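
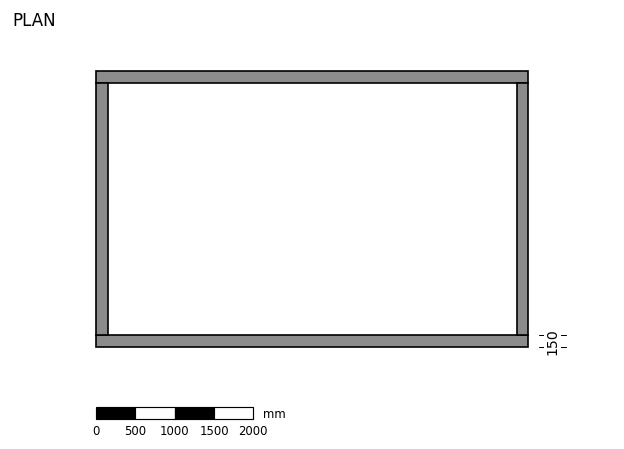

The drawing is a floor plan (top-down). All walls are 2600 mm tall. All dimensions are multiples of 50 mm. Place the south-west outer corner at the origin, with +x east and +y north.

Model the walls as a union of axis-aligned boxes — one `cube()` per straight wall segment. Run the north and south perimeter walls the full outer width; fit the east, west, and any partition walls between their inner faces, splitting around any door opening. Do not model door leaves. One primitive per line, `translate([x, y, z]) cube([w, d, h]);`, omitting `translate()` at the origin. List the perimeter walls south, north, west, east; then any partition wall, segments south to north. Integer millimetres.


cube([5500, 150, 2600]);
translate([0, 3350, 0]) cube([5500, 150, 2600]);
translate([0, 150, 0]) cube([150, 3200, 2600]);
translate([5350, 150, 0]) cube([150, 3200, 2600]);


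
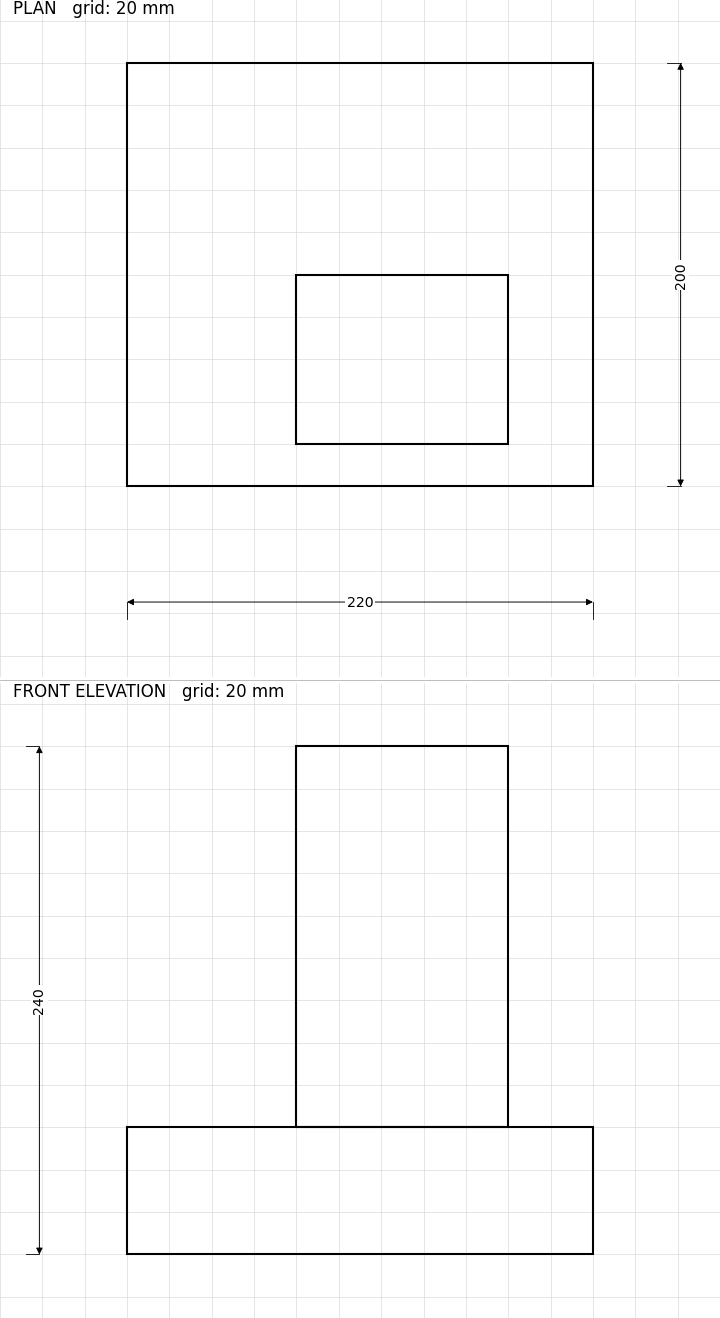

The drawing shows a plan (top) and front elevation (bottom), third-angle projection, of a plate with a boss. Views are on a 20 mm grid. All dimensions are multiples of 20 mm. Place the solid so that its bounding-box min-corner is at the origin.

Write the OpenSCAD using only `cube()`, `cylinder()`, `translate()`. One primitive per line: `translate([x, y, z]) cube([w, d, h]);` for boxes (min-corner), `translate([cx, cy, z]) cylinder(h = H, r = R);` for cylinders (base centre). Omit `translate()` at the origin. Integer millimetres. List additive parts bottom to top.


cube([220, 200, 60]);
translate([80, 20, 60]) cube([100, 80, 180]);


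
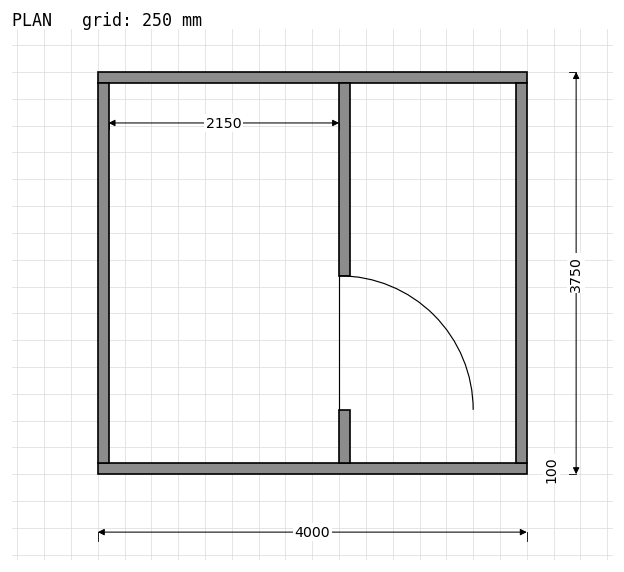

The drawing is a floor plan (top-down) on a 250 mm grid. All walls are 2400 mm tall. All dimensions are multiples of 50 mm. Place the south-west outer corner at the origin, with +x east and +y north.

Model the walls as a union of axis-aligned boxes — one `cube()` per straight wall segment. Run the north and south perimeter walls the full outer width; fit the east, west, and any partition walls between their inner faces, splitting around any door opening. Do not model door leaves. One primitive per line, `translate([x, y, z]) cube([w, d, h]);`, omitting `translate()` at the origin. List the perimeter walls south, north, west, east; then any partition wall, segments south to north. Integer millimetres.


cube([4000, 100, 2400]);
translate([0, 3650, 0]) cube([4000, 100, 2400]);
translate([0, 100, 0]) cube([100, 3550, 2400]);
translate([3900, 100, 0]) cube([100, 3550, 2400]);
translate([2250, 100, 0]) cube([100, 500, 2400]);
translate([2250, 1850, 0]) cube([100, 1800, 2400]);


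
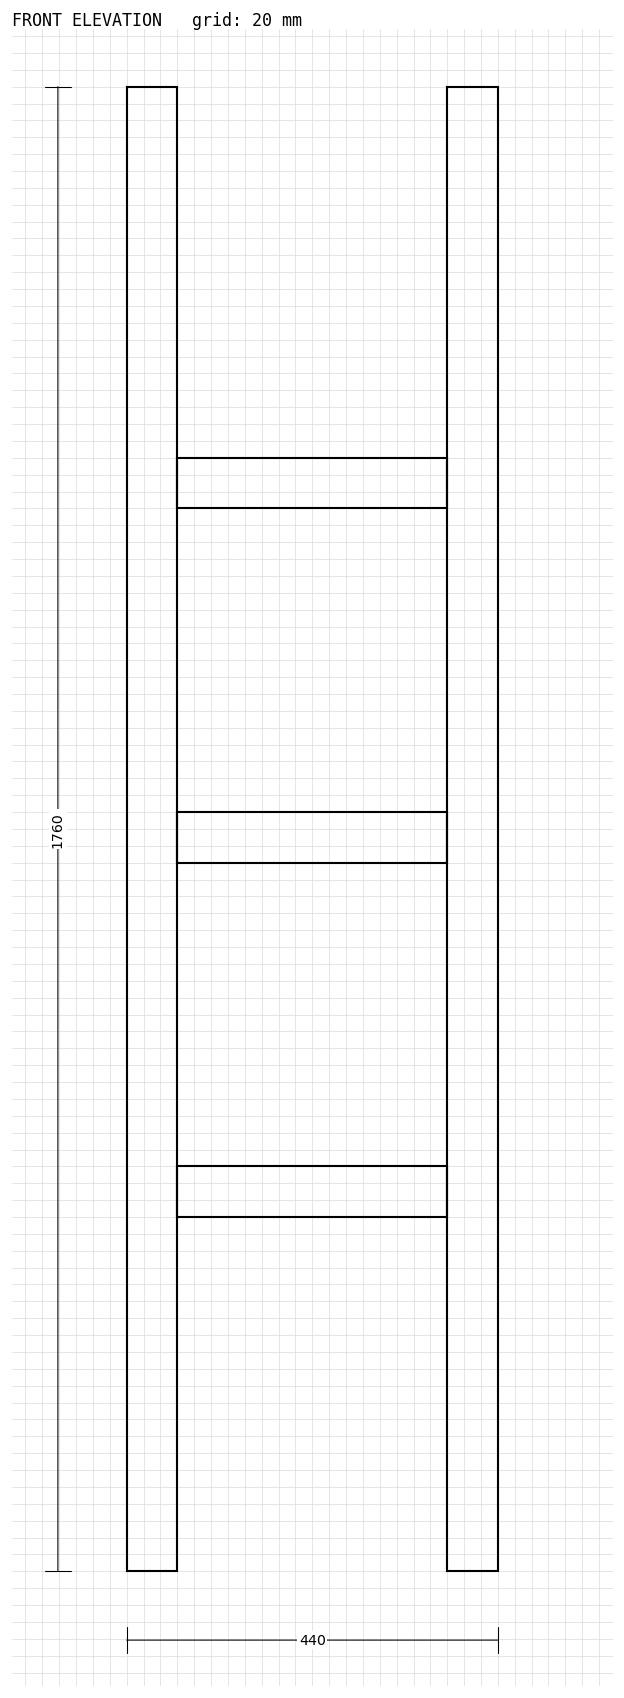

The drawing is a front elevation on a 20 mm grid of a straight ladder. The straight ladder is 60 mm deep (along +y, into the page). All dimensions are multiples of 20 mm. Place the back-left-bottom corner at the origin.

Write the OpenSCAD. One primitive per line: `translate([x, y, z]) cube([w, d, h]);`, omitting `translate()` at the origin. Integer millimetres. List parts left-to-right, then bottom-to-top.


cube([60, 60, 1760]);
translate([60, 0, 420]) cube([320, 60, 60]);
translate([60, 0, 840]) cube([320, 60, 60]);
translate([60, 0, 1260]) cube([320, 60, 60]);
translate([380, 0, 0]) cube([60, 60, 1760]);


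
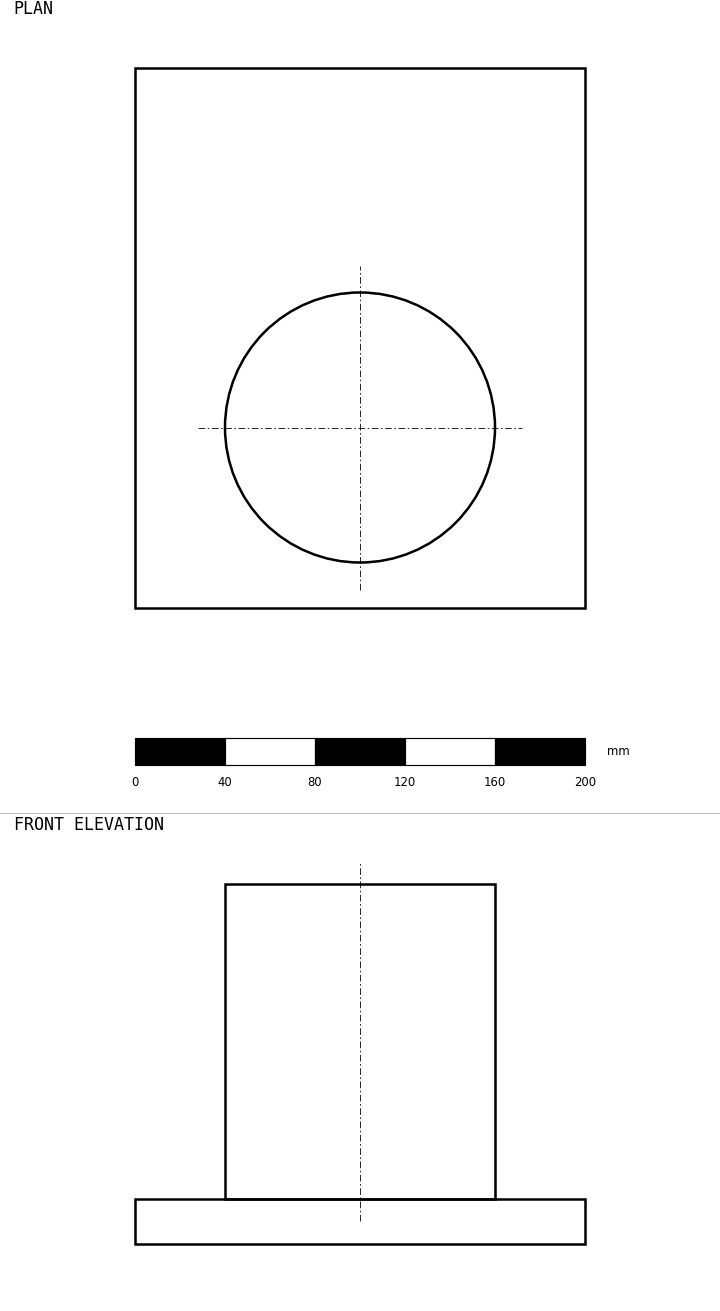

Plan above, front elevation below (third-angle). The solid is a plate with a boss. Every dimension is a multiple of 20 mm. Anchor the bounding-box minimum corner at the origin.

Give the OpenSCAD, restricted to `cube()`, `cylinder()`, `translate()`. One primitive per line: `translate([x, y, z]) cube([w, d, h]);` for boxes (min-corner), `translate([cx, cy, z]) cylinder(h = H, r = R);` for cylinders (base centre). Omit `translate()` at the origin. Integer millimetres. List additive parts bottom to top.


cube([200, 240, 20]);
translate([100, 80, 20]) cylinder(h = 140, r = 60);


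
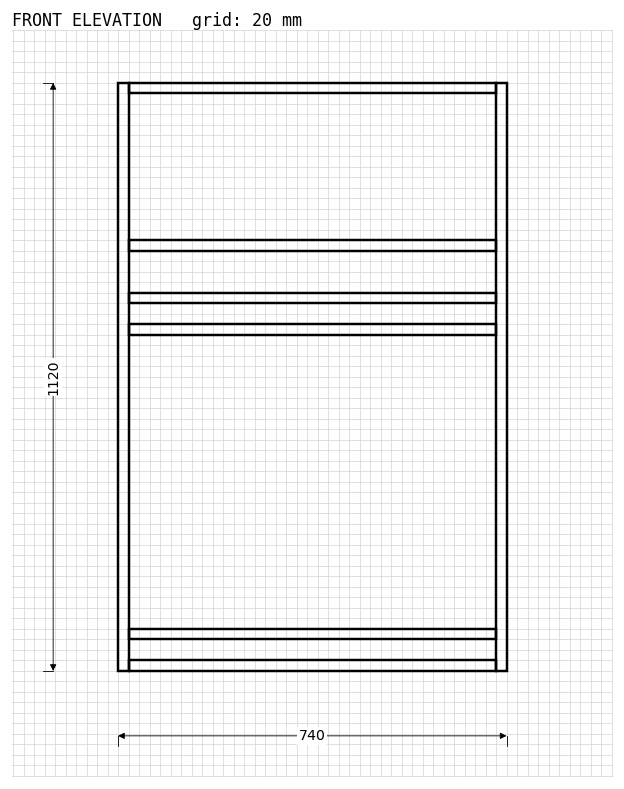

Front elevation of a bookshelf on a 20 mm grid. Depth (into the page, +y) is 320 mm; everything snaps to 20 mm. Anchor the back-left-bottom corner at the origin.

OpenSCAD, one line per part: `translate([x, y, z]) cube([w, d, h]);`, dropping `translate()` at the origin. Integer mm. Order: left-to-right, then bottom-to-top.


cube([20, 320, 1120]);
translate([20, 0, 0]) cube([700, 320, 20]);
translate([20, 0, 60]) cube([700, 320, 20]);
translate([20, 0, 640]) cube([700, 320, 20]);
translate([20, 0, 700]) cube([700, 320, 20]);
translate([20, 0, 800]) cube([700, 320, 20]);
translate([20, 0, 1100]) cube([700, 320, 20]);
translate([720, 0, 0]) cube([20, 320, 1120]);


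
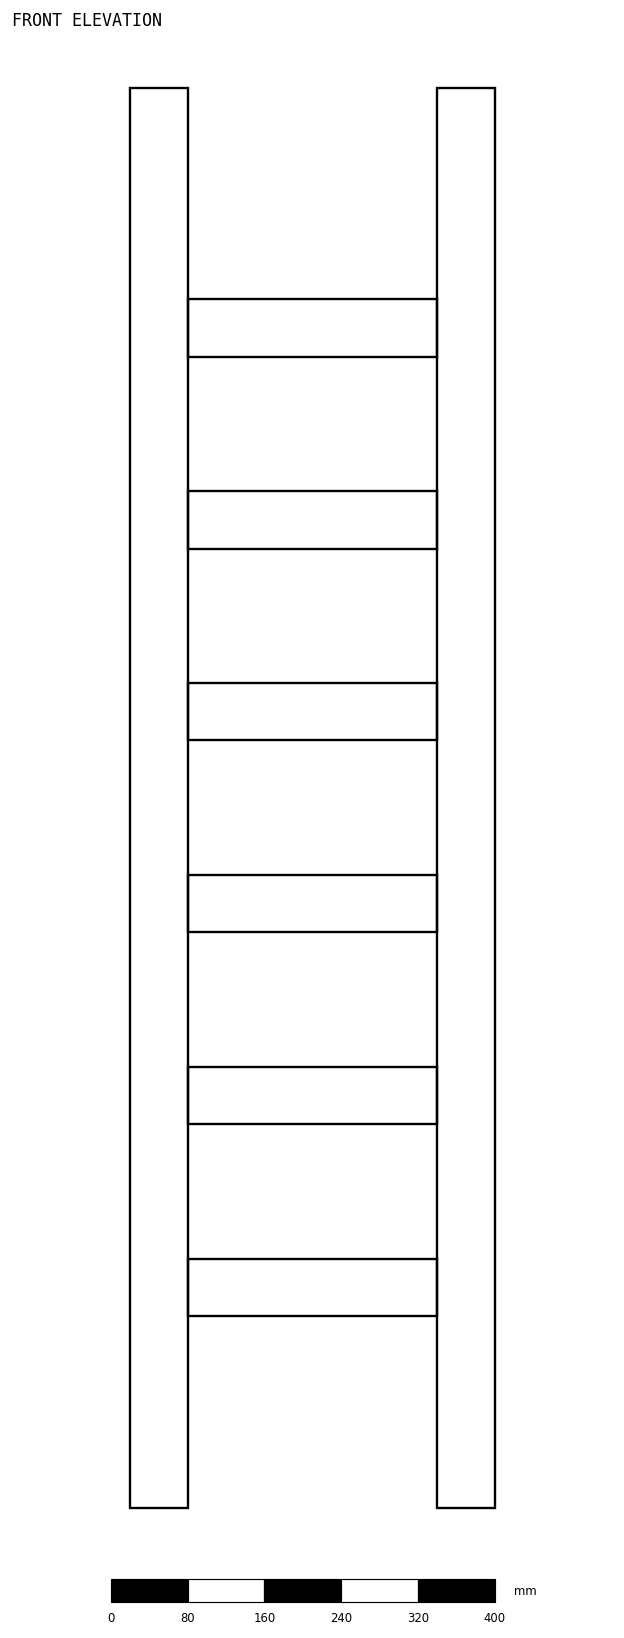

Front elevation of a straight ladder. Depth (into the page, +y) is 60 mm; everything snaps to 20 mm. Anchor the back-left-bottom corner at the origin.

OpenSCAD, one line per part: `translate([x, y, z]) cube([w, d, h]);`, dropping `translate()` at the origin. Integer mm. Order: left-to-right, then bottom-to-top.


cube([60, 60, 1480]);
translate([60, 0, 200]) cube([260, 60, 60]);
translate([60, 0, 400]) cube([260, 60, 60]);
translate([60, 0, 600]) cube([260, 60, 60]);
translate([60, 0, 800]) cube([260, 60, 60]);
translate([60, 0, 1000]) cube([260, 60, 60]);
translate([60, 0, 1200]) cube([260, 60, 60]);
translate([320, 0, 0]) cube([60, 60, 1480]);


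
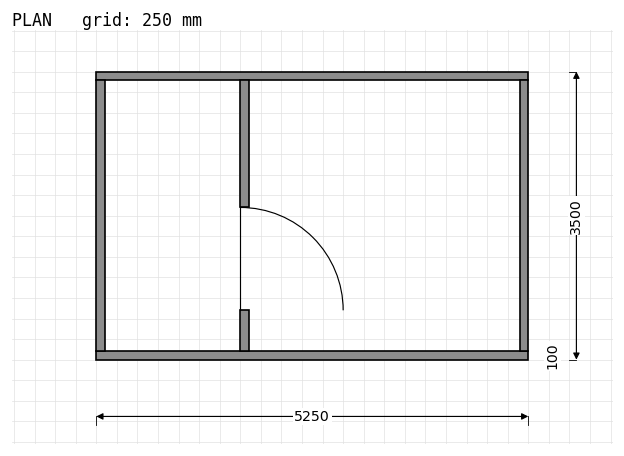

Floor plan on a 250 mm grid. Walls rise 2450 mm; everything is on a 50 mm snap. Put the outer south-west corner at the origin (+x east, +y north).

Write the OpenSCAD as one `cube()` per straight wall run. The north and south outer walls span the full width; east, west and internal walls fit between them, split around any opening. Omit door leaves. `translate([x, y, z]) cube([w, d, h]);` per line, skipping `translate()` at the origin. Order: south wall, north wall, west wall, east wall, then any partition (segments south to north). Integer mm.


cube([5250, 100, 2450]);
translate([0, 3400, 0]) cube([5250, 100, 2450]);
translate([0, 100, 0]) cube([100, 3300, 2450]);
translate([5150, 100, 0]) cube([100, 3300, 2450]);
translate([1750, 100, 0]) cube([100, 500, 2450]);
translate([1750, 1850, 0]) cube([100, 1550, 2450]);


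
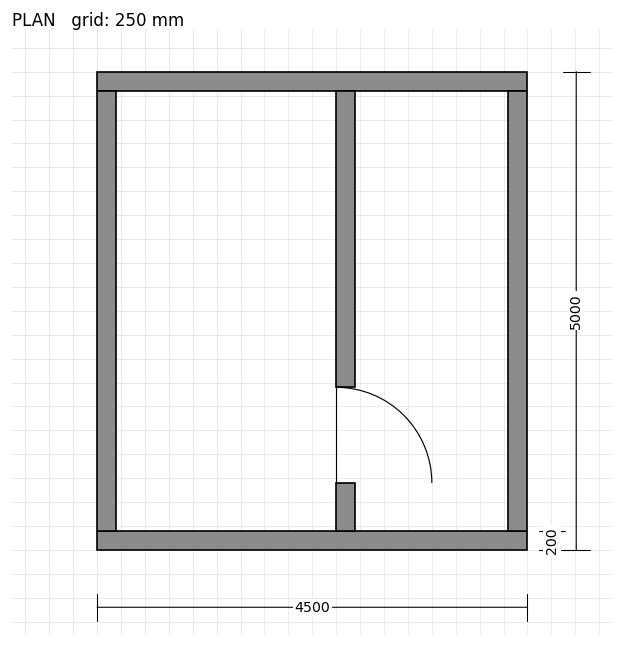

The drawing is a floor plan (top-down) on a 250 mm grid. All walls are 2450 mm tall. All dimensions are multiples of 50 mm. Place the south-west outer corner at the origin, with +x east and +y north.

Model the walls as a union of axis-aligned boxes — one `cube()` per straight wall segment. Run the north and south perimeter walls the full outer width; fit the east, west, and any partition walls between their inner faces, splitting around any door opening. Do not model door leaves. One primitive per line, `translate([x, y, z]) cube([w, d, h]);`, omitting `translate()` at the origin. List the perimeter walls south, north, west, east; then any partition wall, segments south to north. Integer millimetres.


cube([4500, 200, 2450]);
translate([0, 4800, 0]) cube([4500, 200, 2450]);
translate([0, 200, 0]) cube([200, 4600, 2450]);
translate([4300, 200, 0]) cube([200, 4600, 2450]);
translate([2500, 200, 0]) cube([200, 500, 2450]);
translate([2500, 1700, 0]) cube([200, 3100, 2450]);


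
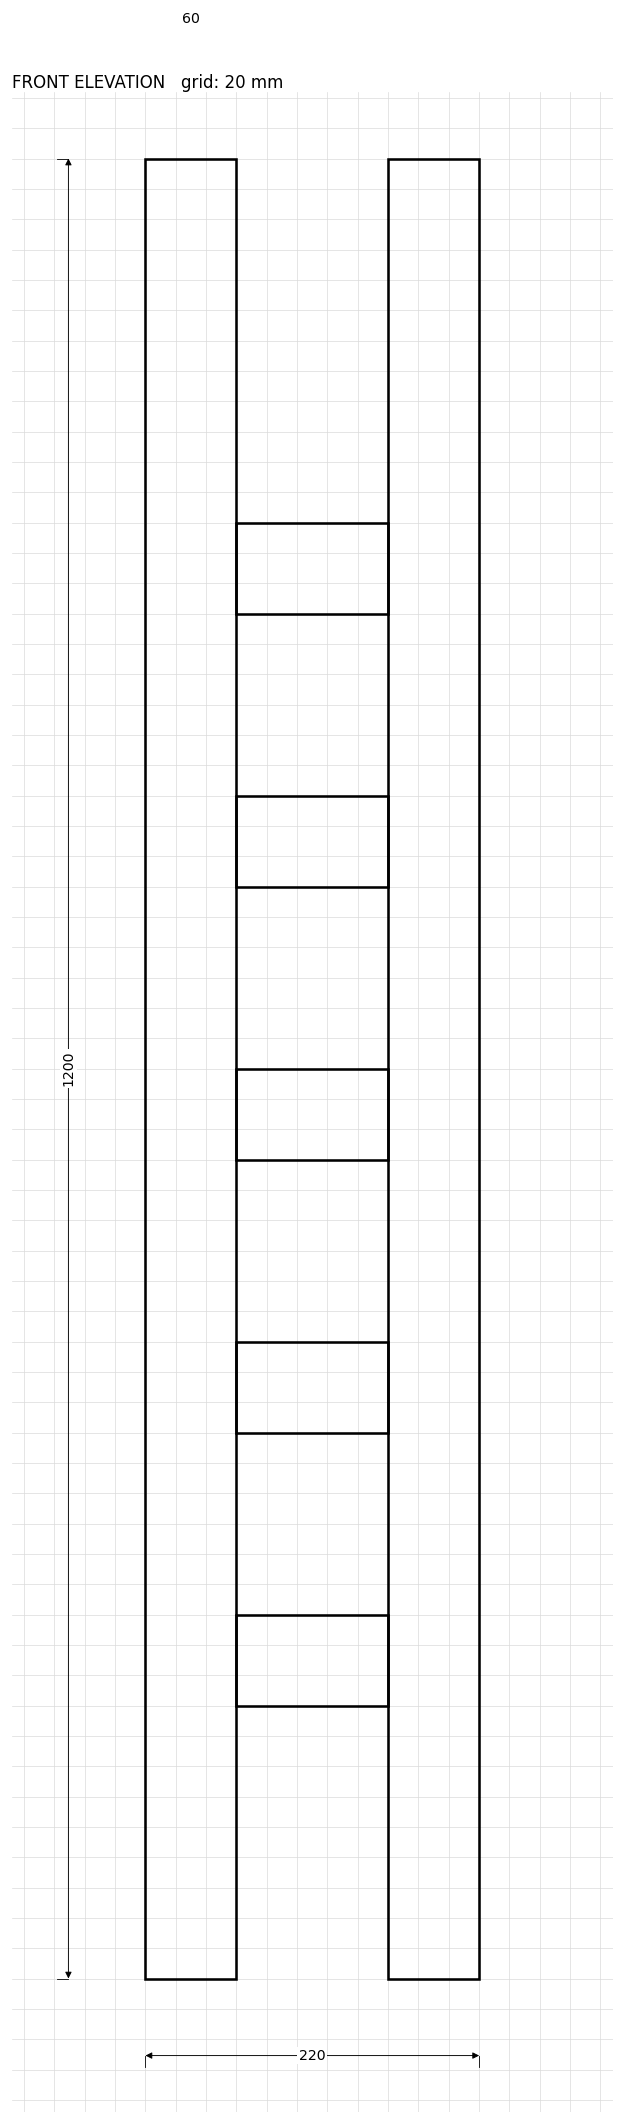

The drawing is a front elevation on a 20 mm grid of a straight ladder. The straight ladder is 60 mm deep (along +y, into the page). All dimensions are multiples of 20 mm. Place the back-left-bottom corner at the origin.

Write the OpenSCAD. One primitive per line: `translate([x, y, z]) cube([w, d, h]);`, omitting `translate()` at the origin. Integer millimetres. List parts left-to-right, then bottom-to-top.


cube([60, 60, 1200]);
translate([60, 0, 180]) cube([100, 60, 60]);
translate([60, 0, 360]) cube([100, 60, 60]);
translate([60, 0, 540]) cube([100, 60, 60]);
translate([60, 0, 720]) cube([100, 60, 60]);
translate([60, 0, 900]) cube([100, 60, 60]);
translate([160, 0, 0]) cube([60, 60, 1200]);


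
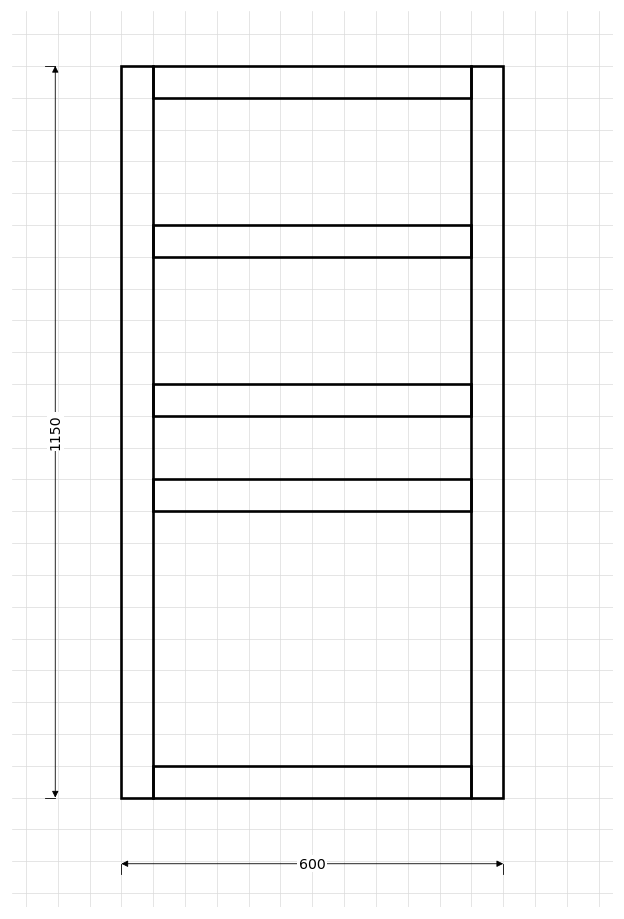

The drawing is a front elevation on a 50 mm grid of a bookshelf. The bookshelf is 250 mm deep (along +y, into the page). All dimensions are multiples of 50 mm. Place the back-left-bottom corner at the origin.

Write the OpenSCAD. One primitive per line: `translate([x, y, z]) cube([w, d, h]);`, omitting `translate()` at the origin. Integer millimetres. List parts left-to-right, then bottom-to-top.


cube([50, 250, 1150]);
translate([50, 0, 0]) cube([500, 250, 50]);
translate([50, 0, 450]) cube([500, 250, 50]);
translate([50, 0, 600]) cube([500, 250, 50]);
translate([50, 0, 850]) cube([500, 250, 50]);
translate([50, 0, 1100]) cube([500, 250, 50]);
translate([550, 0, 0]) cube([50, 250, 1150]);


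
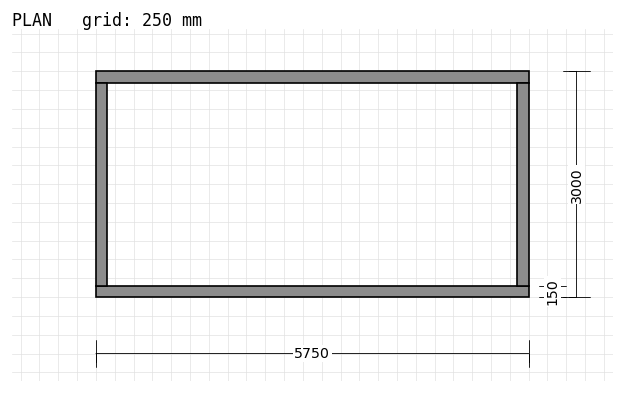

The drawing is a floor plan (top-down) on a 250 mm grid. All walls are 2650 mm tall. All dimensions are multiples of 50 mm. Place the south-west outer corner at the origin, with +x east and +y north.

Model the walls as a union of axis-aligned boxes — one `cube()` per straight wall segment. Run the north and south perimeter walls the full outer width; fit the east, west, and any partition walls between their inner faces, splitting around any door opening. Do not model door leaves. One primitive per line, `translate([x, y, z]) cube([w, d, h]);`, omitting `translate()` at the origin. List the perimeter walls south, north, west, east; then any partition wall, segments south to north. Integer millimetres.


cube([5750, 150, 2650]);
translate([0, 2850, 0]) cube([5750, 150, 2650]);
translate([0, 150, 0]) cube([150, 2700, 2650]);
translate([5600, 150, 0]) cube([150, 2700, 2650]);


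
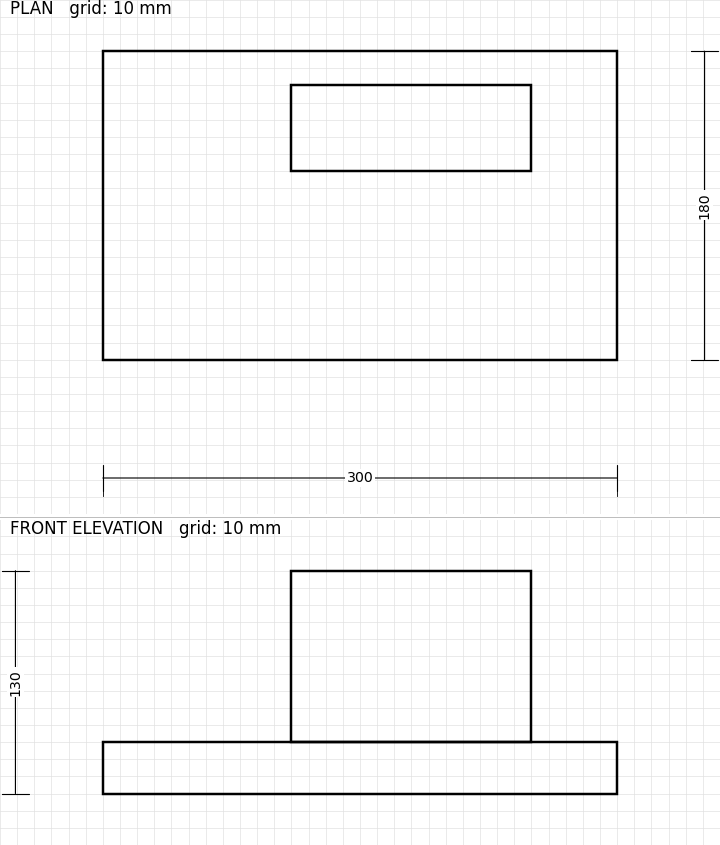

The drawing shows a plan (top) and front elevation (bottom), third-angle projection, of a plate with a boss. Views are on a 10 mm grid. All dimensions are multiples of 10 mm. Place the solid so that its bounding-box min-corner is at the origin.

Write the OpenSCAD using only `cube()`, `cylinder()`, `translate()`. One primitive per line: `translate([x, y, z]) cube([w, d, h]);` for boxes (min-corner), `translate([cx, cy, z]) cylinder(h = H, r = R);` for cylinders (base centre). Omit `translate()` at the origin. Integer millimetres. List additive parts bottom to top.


cube([300, 180, 30]);
translate([110, 110, 30]) cube([140, 50, 100]);


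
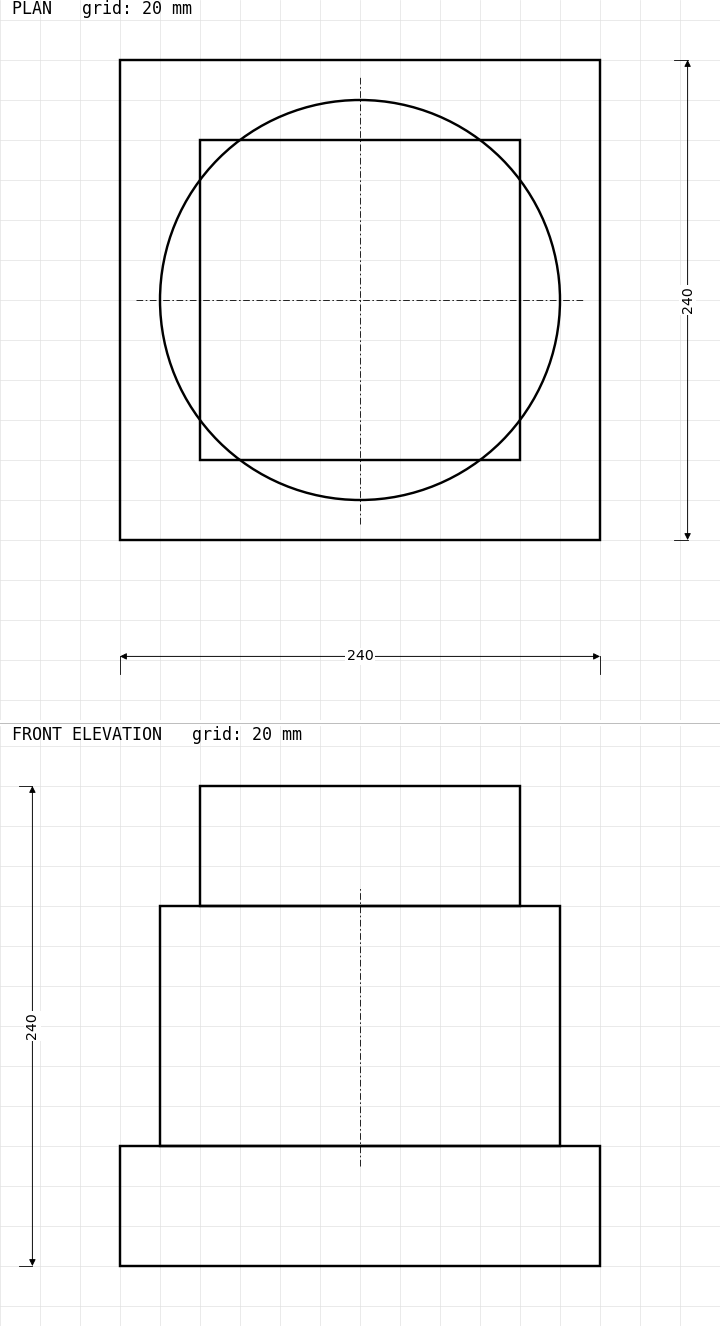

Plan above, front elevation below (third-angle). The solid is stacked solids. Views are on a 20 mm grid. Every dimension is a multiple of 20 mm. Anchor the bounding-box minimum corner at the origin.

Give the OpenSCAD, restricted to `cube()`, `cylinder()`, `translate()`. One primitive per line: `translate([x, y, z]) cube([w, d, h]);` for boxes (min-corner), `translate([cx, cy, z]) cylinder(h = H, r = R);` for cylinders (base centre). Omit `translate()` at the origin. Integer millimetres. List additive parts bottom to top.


cube([240, 240, 60]);
translate([120, 120, 60]) cylinder(h = 120, r = 100);
translate([40, 40, 180]) cube([160, 160, 60]);


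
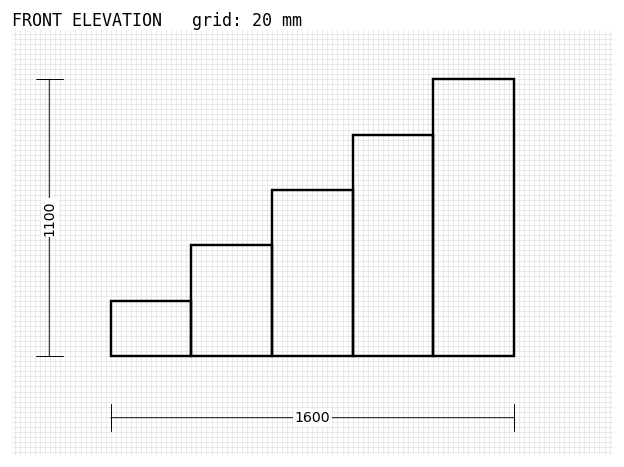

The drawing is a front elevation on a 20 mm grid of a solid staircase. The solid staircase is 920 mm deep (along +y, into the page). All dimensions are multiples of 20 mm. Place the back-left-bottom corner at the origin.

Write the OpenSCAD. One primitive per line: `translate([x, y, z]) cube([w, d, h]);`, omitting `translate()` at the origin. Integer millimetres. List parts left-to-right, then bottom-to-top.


cube([320, 920, 220]);
translate([320, 0, 0]) cube([320, 920, 440]);
translate([640, 0, 0]) cube([320, 920, 660]);
translate([960, 0, 0]) cube([320, 920, 880]);
translate([1280, 0, 0]) cube([320, 920, 1100]);


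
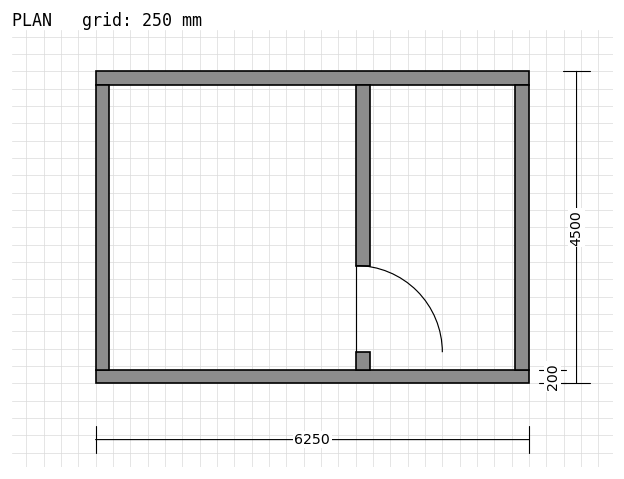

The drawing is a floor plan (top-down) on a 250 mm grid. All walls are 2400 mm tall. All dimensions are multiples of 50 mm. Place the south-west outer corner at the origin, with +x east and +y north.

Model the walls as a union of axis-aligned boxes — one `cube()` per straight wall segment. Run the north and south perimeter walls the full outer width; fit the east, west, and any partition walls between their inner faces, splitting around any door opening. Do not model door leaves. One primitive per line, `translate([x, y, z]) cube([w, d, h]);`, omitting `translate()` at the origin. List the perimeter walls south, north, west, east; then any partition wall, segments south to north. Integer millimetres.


cube([6250, 200, 2400]);
translate([0, 4300, 0]) cube([6250, 200, 2400]);
translate([0, 200, 0]) cube([200, 4100, 2400]);
translate([6050, 200, 0]) cube([200, 4100, 2400]);
translate([3750, 200, 0]) cube([200, 250, 2400]);
translate([3750, 1700, 0]) cube([200, 2600, 2400]);


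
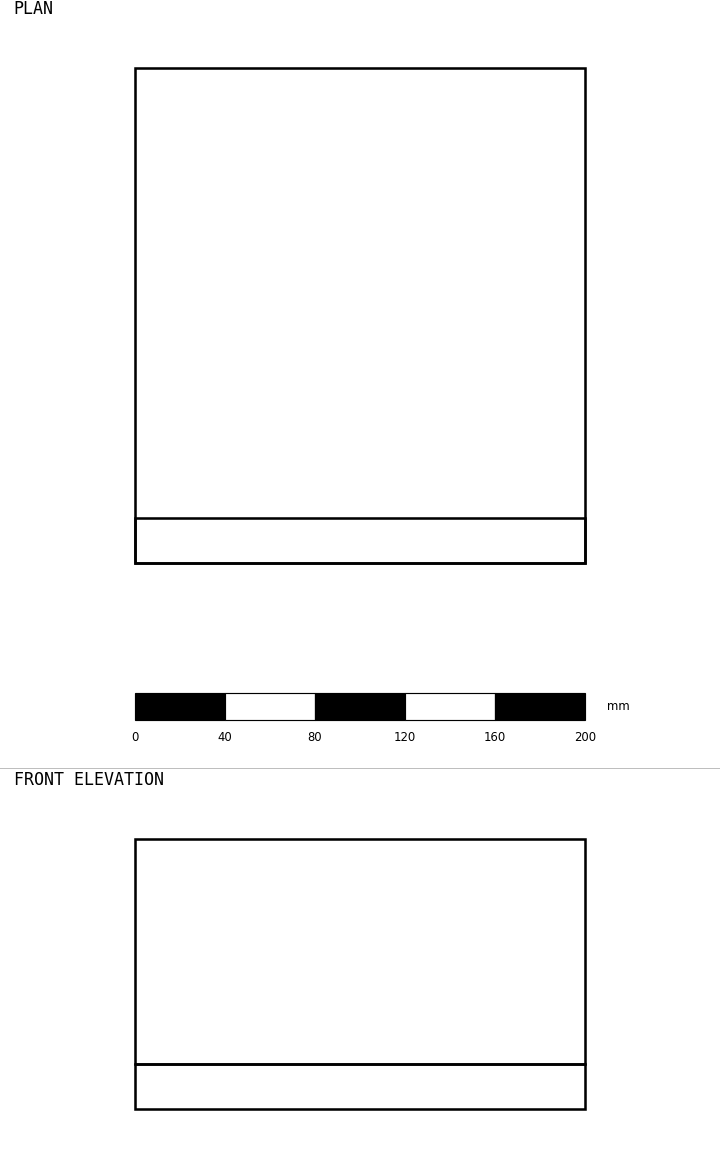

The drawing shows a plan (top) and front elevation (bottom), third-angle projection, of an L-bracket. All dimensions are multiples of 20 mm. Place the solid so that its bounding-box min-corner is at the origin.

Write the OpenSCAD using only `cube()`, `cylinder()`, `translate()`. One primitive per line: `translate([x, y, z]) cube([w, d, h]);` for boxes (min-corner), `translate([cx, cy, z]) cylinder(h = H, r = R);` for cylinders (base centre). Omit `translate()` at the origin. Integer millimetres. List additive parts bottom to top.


cube([200, 220, 20]);
translate([0, 0, 20]) cube([200, 20, 100]);


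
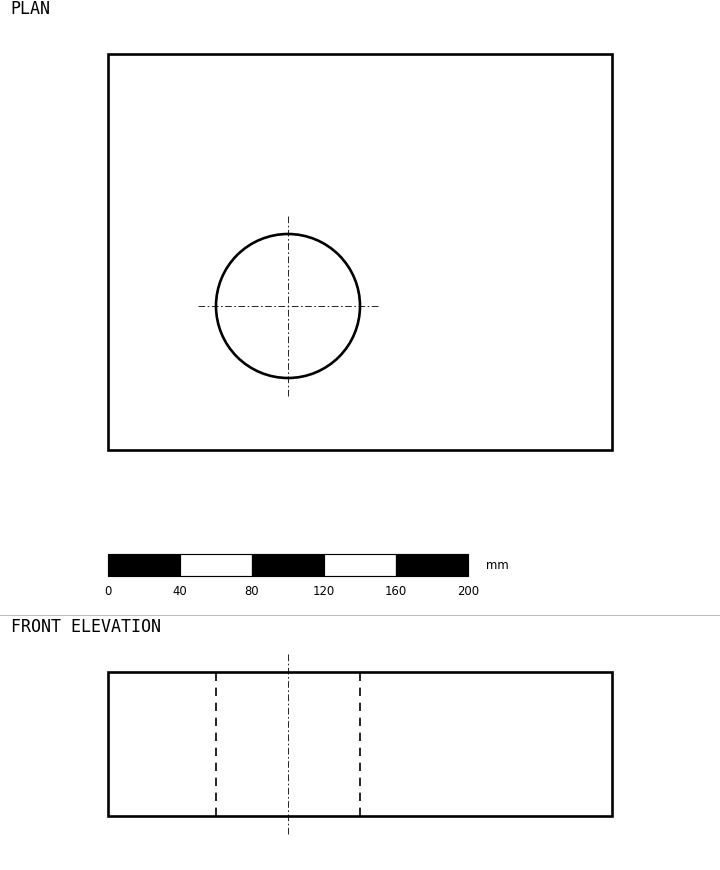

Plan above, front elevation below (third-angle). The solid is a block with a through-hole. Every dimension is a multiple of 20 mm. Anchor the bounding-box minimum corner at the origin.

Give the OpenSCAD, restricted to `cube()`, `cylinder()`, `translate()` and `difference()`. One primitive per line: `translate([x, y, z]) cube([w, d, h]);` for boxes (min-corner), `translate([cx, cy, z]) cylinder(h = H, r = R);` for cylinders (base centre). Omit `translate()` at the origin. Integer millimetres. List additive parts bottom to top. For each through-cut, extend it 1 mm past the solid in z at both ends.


difference() {
  cube([280, 220, 80]);
  translate([100, 80, -1]) cylinder(h = 82, r = 40);
}


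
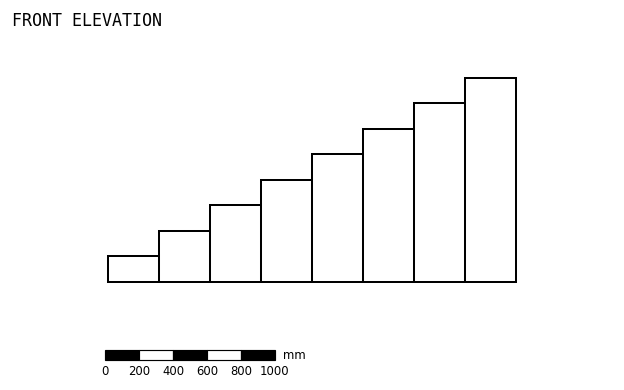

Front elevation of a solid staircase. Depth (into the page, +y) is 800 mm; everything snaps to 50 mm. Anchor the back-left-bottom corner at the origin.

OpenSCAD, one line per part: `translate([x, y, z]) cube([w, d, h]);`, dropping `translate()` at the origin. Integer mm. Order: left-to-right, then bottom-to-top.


cube([300, 800, 150]);
translate([300, 0, 0]) cube([300, 800, 300]);
translate([600, 0, 0]) cube([300, 800, 450]);
translate([900, 0, 0]) cube([300, 800, 600]);
translate([1200, 0, 0]) cube([300, 800, 750]);
translate([1500, 0, 0]) cube([300, 800, 900]);
translate([1800, 0, 0]) cube([300, 800, 1050]);
translate([2100, 0, 0]) cube([300, 800, 1200]);


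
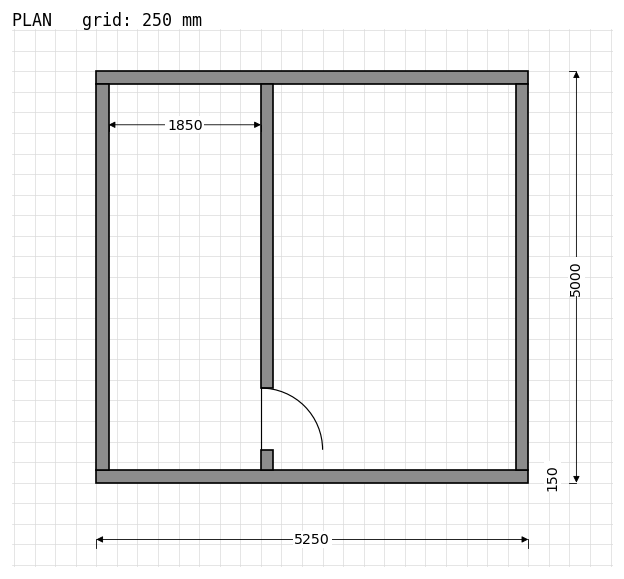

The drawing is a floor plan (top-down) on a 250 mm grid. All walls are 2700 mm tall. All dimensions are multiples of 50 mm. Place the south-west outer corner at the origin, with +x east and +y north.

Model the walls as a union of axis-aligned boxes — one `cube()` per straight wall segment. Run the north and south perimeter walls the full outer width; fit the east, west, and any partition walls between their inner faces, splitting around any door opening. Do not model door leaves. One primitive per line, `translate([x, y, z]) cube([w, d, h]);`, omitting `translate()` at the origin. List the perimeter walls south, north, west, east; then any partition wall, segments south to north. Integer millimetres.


cube([5250, 150, 2700]);
translate([0, 4850, 0]) cube([5250, 150, 2700]);
translate([0, 150, 0]) cube([150, 4700, 2700]);
translate([5100, 150, 0]) cube([150, 4700, 2700]);
translate([2000, 150, 0]) cube([150, 250, 2700]);
translate([2000, 1150, 0]) cube([150, 3700, 2700]);


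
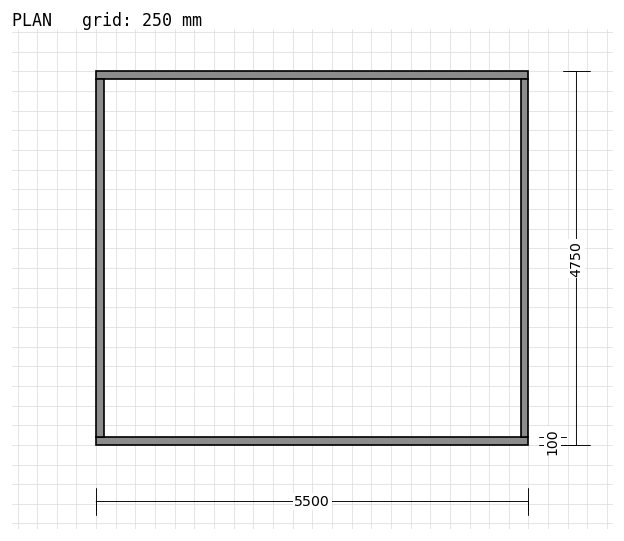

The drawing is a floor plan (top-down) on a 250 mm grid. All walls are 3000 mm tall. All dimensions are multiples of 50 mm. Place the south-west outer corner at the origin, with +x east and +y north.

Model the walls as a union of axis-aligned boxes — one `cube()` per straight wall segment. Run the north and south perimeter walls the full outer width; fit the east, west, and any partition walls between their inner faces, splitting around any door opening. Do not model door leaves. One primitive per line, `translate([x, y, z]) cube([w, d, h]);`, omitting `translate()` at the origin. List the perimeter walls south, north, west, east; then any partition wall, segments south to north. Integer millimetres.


cube([5500, 100, 3000]);
translate([0, 4650, 0]) cube([5500, 100, 3000]);
translate([0, 100, 0]) cube([100, 4550, 3000]);
translate([5400, 100, 0]) cube([100, 4550, 3000]);


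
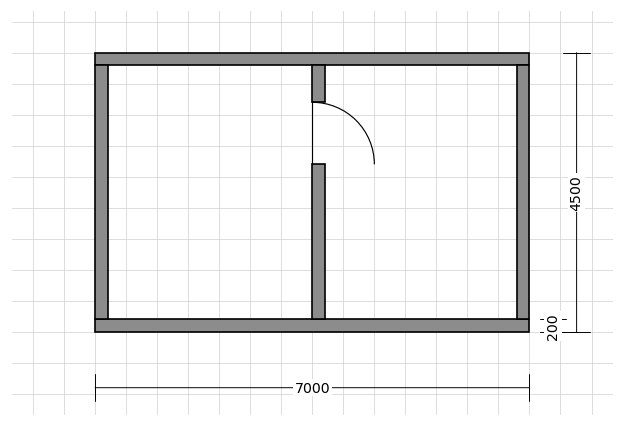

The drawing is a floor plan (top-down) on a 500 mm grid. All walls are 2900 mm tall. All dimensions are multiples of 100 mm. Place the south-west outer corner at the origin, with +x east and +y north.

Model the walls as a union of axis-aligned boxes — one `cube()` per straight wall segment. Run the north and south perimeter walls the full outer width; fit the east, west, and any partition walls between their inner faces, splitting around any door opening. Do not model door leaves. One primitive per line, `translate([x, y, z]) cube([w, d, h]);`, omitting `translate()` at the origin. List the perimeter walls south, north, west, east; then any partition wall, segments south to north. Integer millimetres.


cube([7000, 200, 2900]);
translate([0, 4300, 0]) cube([7000, 200, 2900]);
translate([0, 200, 0]) cube([200, 4100, 2900]);
translate([6800, 200, 0]) cube([200, 4100, 2900]);
translate([3500, 200, 0]) cube([200, 2500, 2900]);
translate([3500, 3700, 0]) cube([200, 600, 2900]);


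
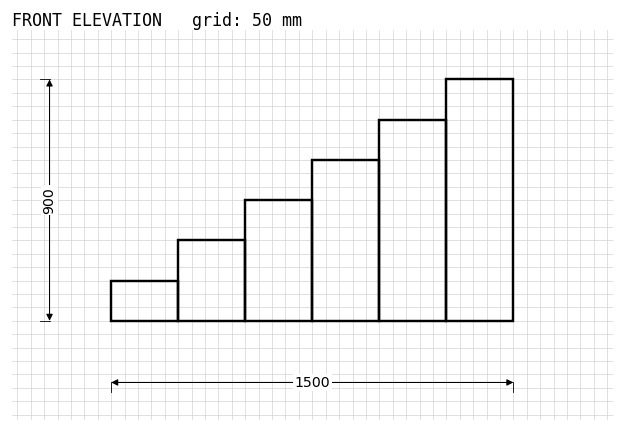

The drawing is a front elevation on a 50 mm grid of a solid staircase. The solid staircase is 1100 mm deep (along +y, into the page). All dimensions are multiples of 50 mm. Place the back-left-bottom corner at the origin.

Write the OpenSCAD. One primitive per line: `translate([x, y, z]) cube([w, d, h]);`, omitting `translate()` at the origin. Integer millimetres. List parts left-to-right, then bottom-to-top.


cube([250, 1100, 150]);
translate([250, 0, 0]) cube([250, 1100, 300]);
translate([500, 0, 0]) cube([250, 1100, 450]);
translate([750, 0, 0]) cube([250, 1100, 600]);
translate([1000, 0, 0]) cube([250, 1100, 750]);
translate([1250, 0, 0]) cube([250, 1100, 900]);


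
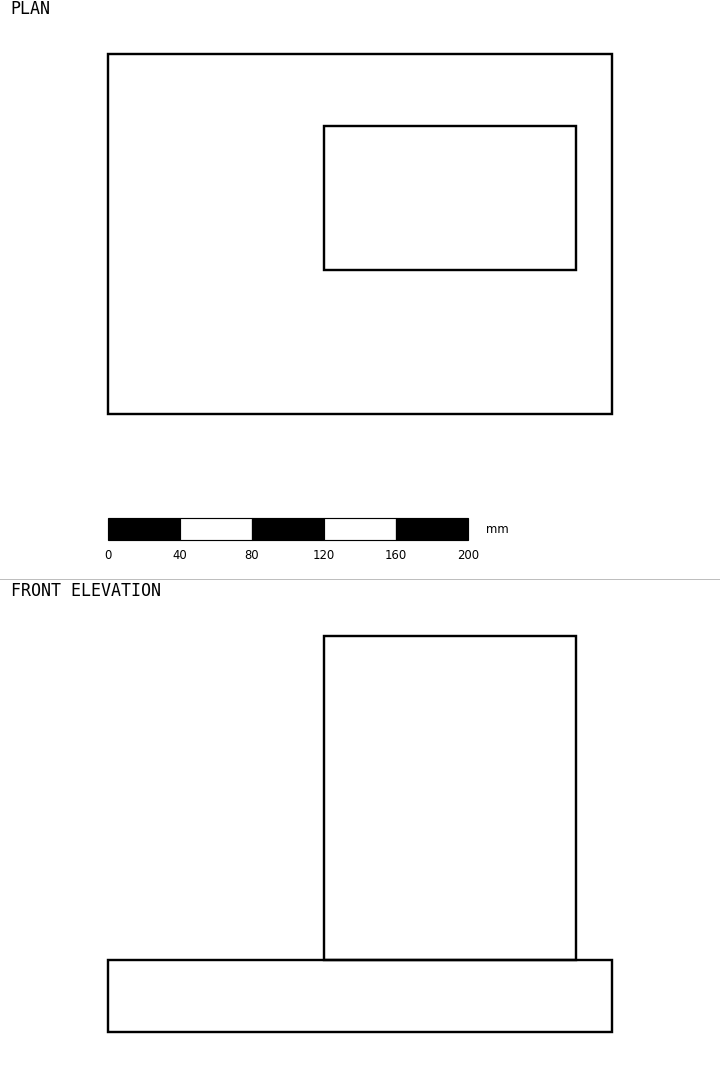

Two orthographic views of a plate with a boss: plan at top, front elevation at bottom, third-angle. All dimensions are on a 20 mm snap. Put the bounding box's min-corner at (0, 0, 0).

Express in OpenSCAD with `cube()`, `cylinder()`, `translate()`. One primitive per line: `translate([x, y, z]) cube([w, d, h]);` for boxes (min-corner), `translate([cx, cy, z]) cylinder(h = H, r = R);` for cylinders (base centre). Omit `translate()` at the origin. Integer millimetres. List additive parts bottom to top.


cube([280, 200, 40]);
translate([120, 80, 40]) cube([140, 80, 180]);


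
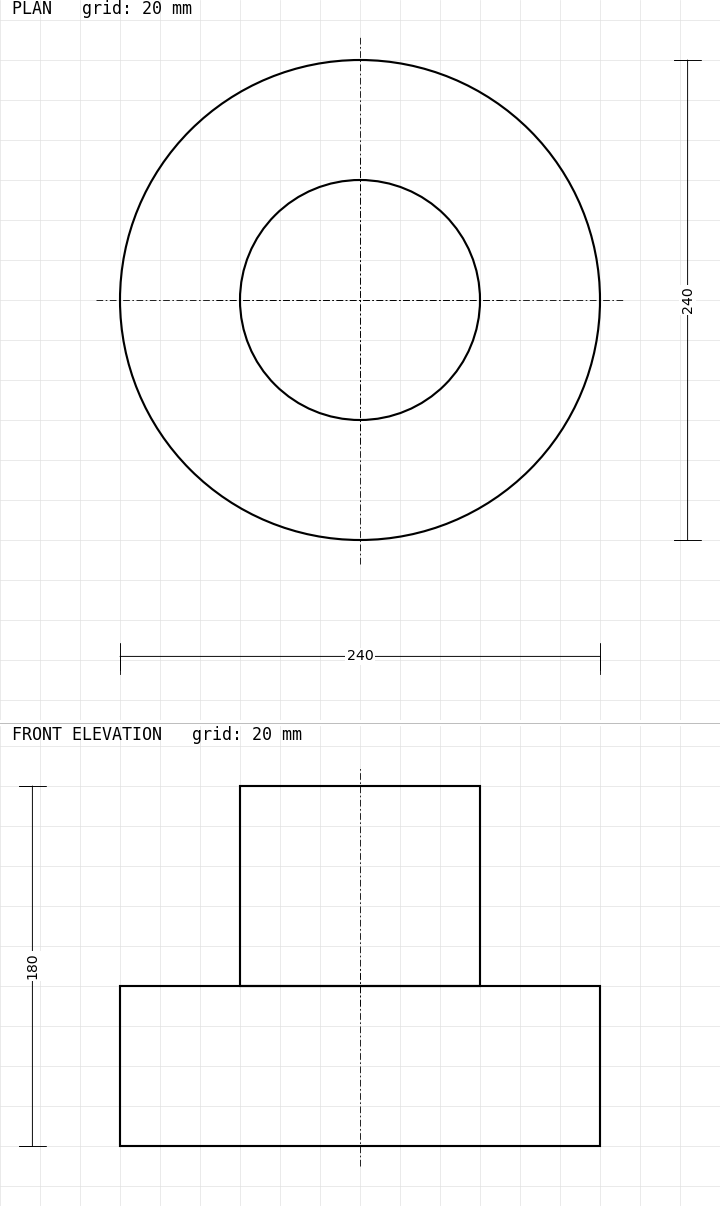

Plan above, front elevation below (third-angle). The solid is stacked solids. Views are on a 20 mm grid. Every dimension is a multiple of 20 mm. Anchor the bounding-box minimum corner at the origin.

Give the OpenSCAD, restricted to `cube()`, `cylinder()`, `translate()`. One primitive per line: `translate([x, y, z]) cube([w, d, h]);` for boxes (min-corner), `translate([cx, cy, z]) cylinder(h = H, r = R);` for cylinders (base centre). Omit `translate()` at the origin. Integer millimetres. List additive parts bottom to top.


translate([120, 120, 0]) cylinder(h = 80, r = 120);
translate([120, 120, 80]) cylinder(h = 100, r = 60);


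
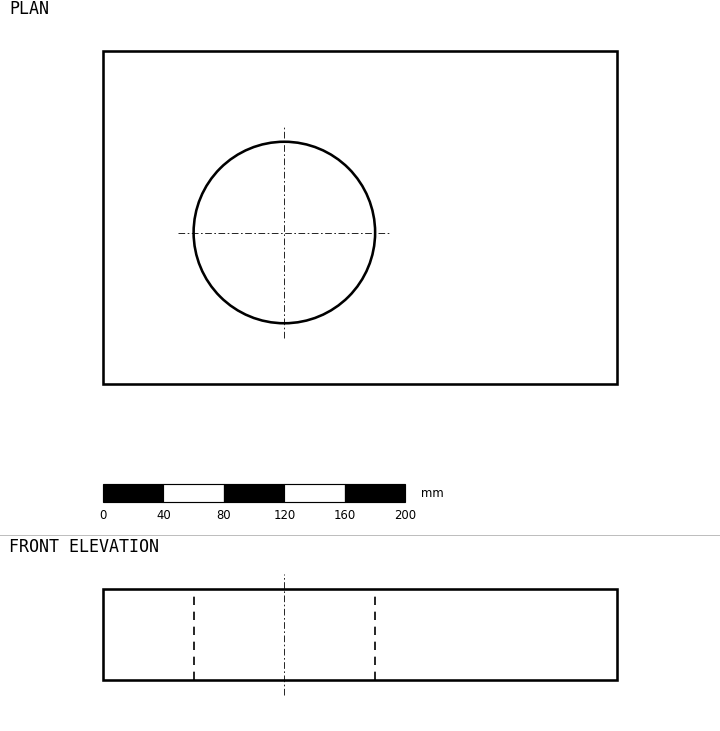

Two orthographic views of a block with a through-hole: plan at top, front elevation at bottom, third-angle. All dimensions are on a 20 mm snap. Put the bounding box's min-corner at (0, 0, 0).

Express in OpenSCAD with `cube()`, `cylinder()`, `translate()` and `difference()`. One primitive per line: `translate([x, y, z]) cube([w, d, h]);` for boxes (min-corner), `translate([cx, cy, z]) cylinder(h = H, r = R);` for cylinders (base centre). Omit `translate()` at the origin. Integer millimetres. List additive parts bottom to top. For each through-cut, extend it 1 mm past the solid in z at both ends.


difference() {
  cube([340, 220, 60]);
  translate([120, 100, -1]) cylinder(h = 62, r = 60);
}


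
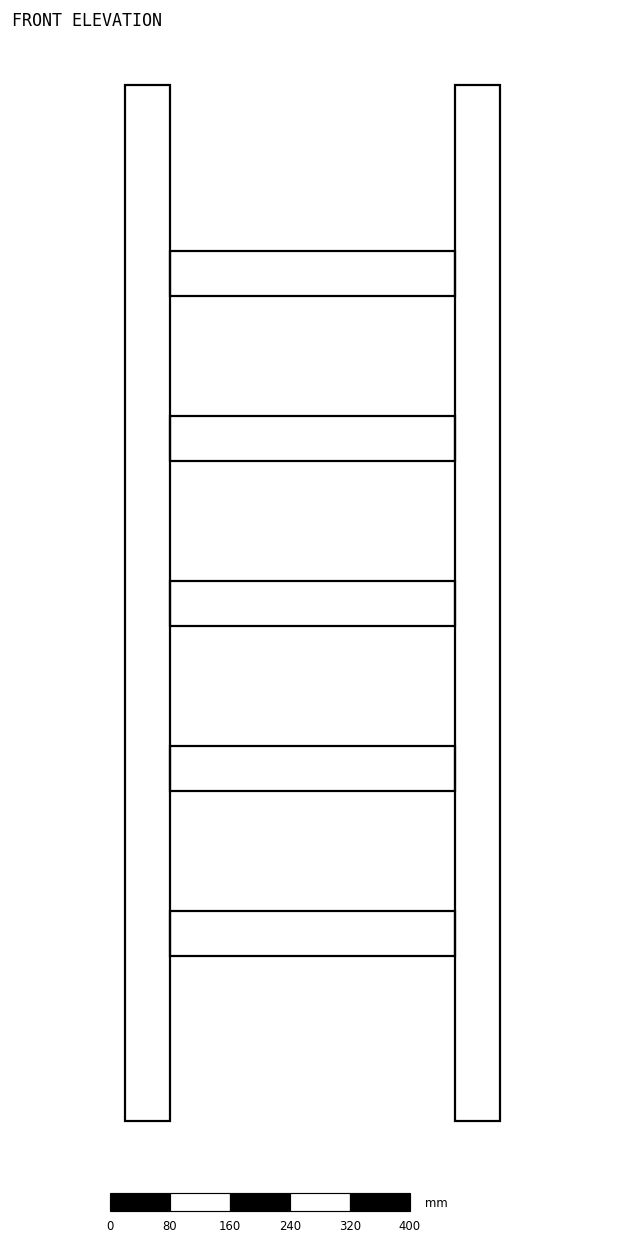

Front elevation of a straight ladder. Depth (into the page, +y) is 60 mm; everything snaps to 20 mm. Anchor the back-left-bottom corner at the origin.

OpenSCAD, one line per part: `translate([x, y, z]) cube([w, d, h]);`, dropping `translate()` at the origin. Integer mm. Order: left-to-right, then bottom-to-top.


cube([60, 60, 1380]);
translate([60, 0, 220]) cube([380, 60, 60]);
translate([60, 0, 440]) cube([380, 60, 60]);
translate([60, 0, 660]) cube([380, 60, 60]);
translate([60, 0, 880]) cube([380, 60, 60]);
translate([60, 0, 1100]) cube([380, 60, 60]);
translate([440, 0, 0]) cube([60, 60, 1380]);


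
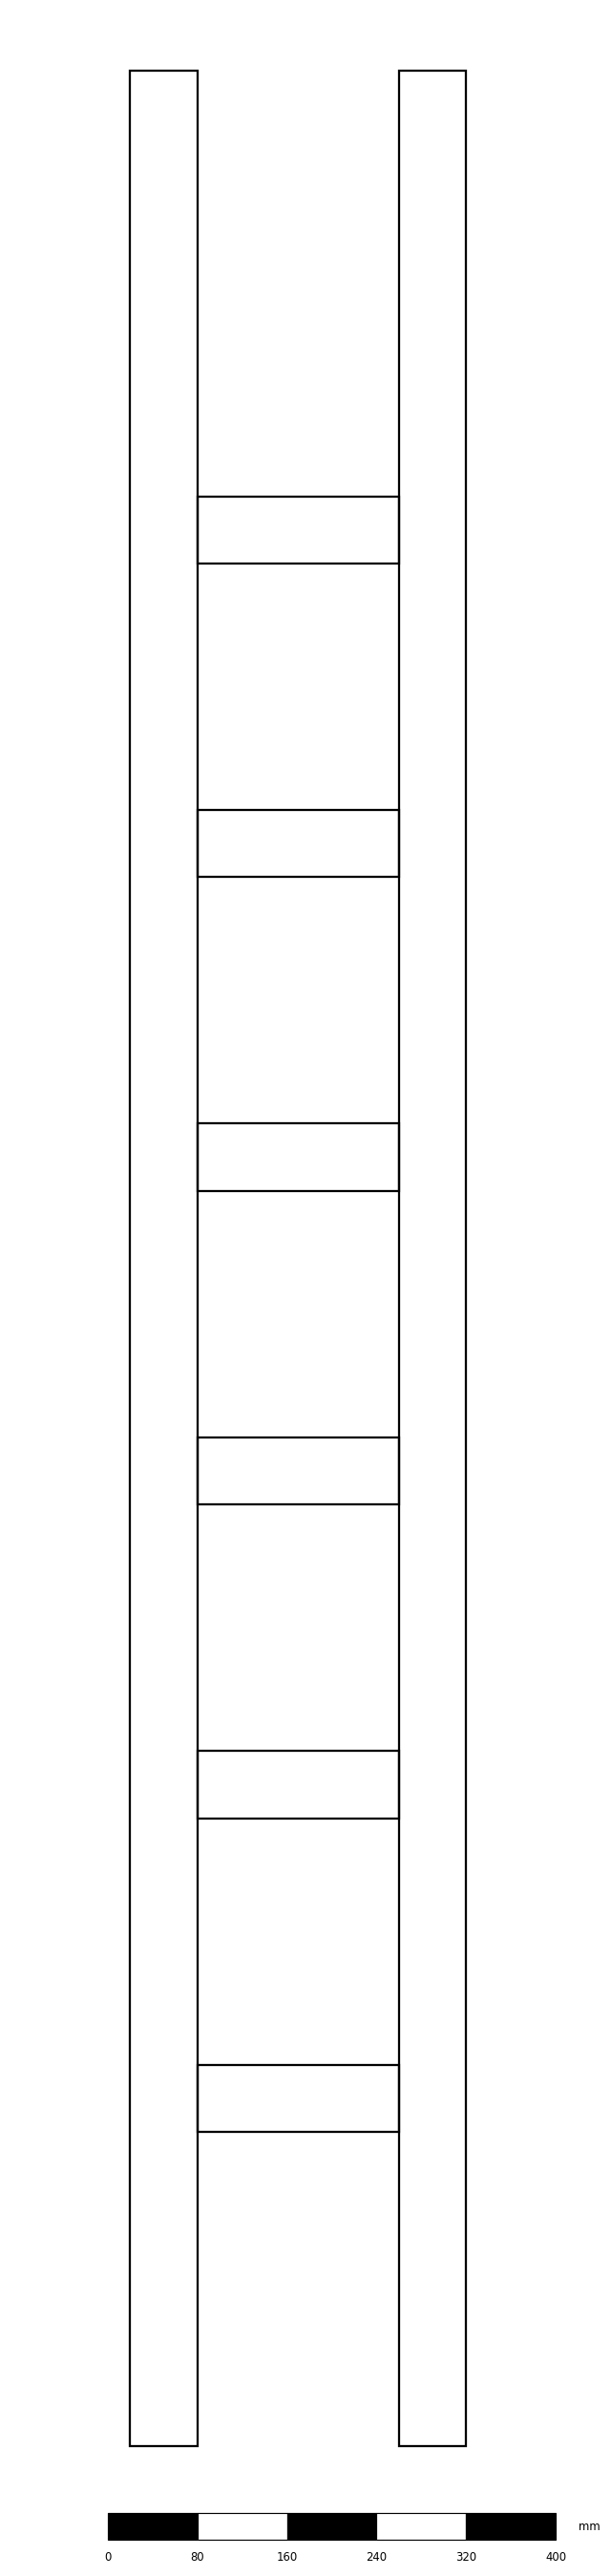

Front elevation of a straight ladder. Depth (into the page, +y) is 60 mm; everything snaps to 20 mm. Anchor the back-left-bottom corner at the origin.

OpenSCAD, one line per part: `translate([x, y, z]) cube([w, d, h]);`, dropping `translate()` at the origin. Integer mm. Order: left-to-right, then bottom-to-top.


cube([60, 60, 2120]);
translate([60, 0, 280]) cube([180, 60, 60]);
translate([60, 0, 560]) cube([180, 60, 60]);
translate([60, 0, 840]) cube([180, 60, 60]);
translate([60, 0, 1120]) cube([180, 60, 60]);
translate([60, 0, 1400]) cube([180, 60, 60]);
translate([60, 0, 1680]) cube([180, 60, 60]);
translate([240, 0, 0]) cube([60, 60, 2120]);


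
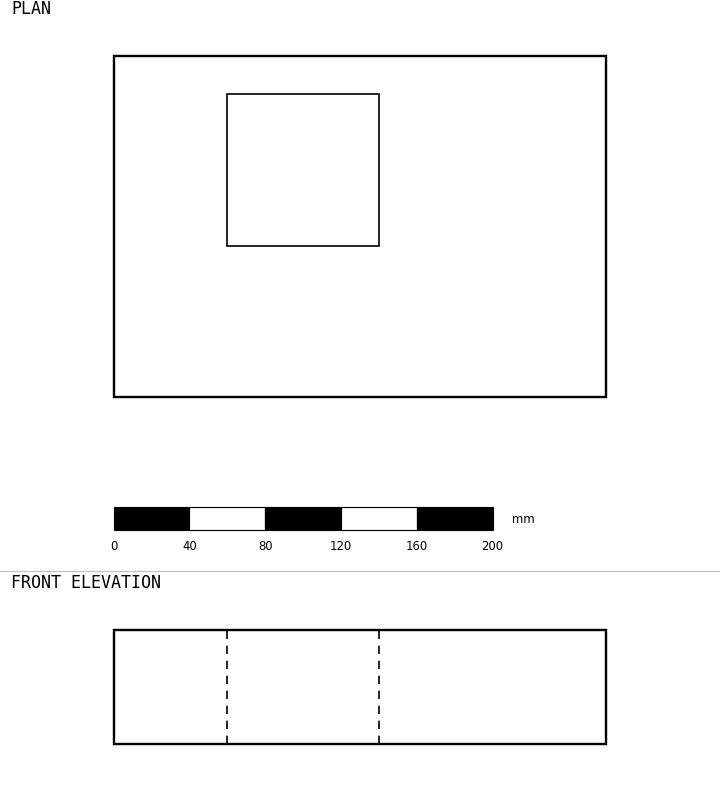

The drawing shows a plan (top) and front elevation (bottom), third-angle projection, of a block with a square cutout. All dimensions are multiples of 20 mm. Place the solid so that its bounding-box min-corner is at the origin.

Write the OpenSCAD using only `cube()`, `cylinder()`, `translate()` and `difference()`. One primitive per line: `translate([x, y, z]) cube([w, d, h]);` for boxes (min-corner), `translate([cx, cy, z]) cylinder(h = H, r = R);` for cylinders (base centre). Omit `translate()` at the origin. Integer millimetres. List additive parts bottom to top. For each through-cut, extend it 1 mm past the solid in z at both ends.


difference() {
  cube([260, 180, 60]);
  translate([60, 80, -1]) cube([80, 80, 62]);
}


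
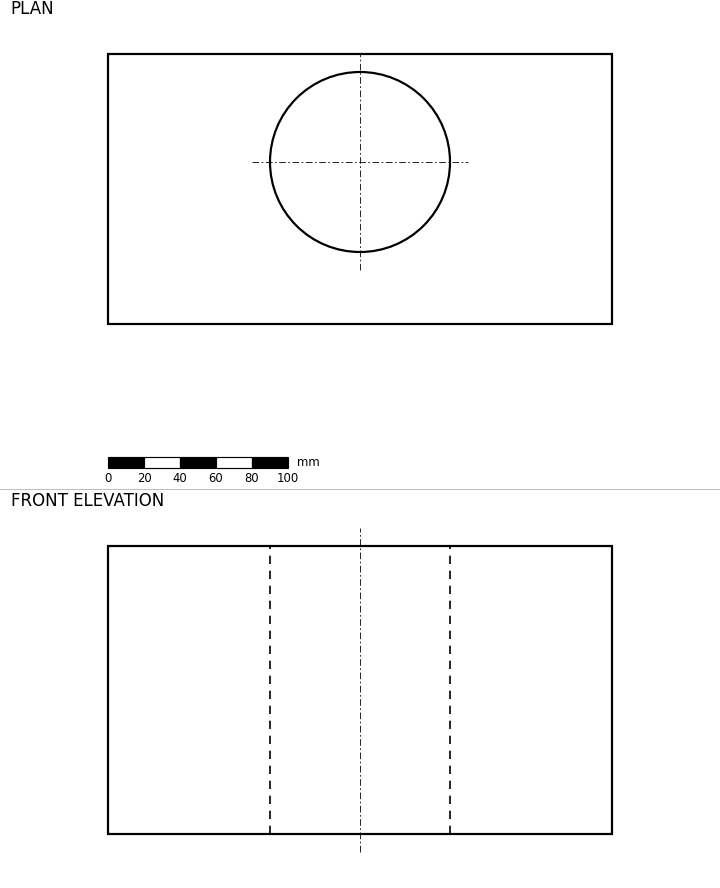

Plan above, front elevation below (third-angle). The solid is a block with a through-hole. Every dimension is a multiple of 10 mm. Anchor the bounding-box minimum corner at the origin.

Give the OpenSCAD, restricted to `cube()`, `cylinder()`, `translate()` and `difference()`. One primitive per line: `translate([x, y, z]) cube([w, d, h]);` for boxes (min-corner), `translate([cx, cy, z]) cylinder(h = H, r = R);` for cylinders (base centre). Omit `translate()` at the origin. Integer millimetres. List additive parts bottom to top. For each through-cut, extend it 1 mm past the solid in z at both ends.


difference() {
  cube([280, 150, 160]);
  translate([140, 90, -1]) cylinder(h = 162, r = 50);
}


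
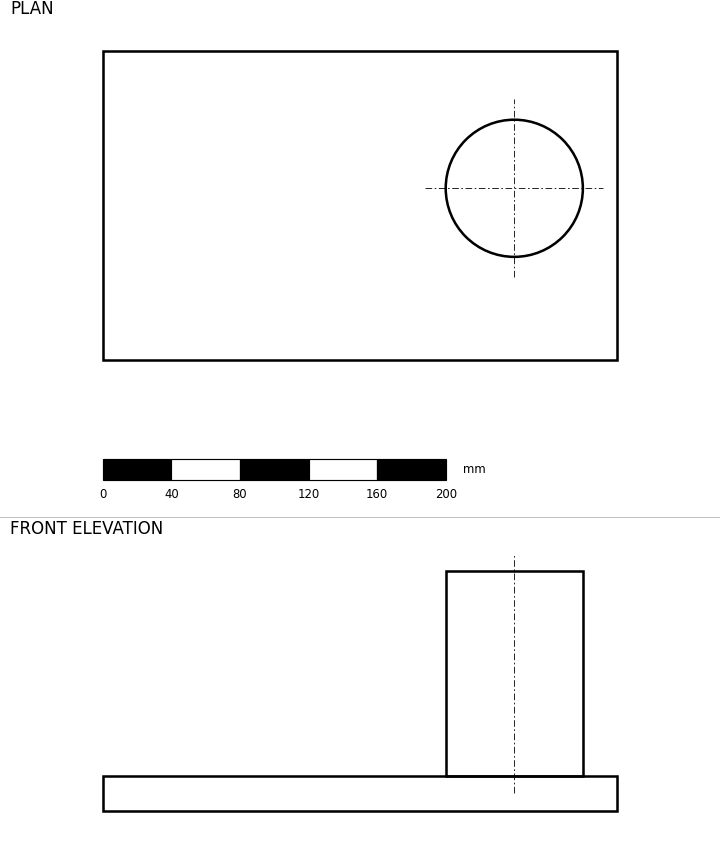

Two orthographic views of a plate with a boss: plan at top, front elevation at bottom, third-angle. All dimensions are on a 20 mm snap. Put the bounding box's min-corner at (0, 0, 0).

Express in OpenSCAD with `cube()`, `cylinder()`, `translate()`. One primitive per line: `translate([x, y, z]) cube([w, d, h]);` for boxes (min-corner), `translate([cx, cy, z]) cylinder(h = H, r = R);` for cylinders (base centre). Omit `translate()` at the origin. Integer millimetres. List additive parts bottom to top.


cube([300, 180, 20]);
translate([240, 100, 20]) cylinder(h = 120, r = 40);


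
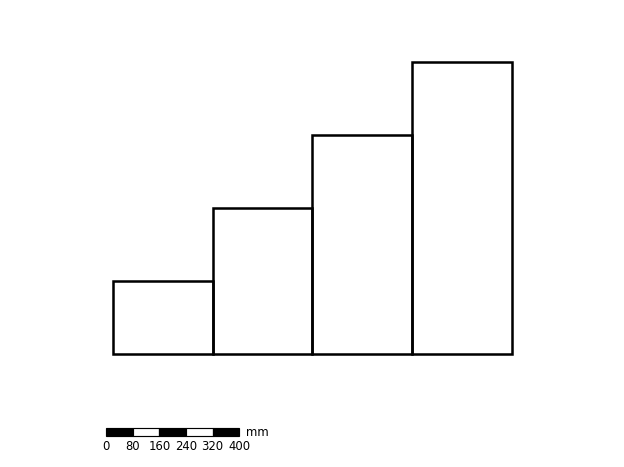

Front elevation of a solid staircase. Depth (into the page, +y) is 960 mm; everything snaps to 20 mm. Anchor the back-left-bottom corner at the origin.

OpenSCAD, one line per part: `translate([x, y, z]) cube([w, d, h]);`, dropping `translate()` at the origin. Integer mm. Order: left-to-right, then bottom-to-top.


cube([300, 960, 220]);
translate([300, 0, 0]) cube([300, 960, 440]);
translate([600, 0, 0]) cube([300, 960, 660]);
translate([900, 0, 0]) cube([300, 960, 880]);


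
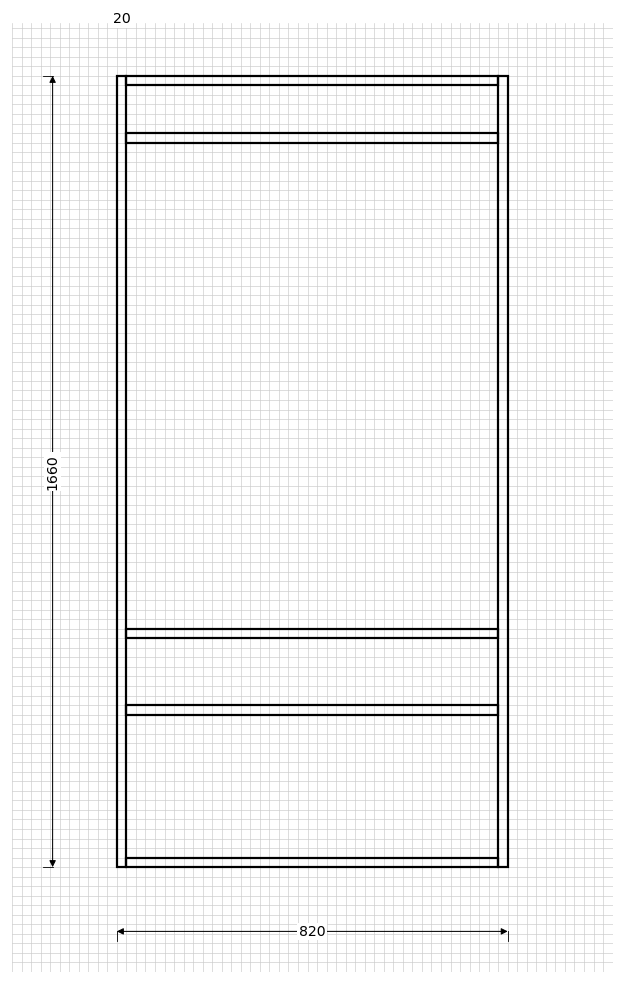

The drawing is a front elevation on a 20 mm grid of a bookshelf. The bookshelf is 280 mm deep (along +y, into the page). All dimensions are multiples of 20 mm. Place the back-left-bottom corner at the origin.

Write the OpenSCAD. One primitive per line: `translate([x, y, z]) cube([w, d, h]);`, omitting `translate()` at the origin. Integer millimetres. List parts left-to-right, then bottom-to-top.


cube([20, 280, 1660]);
translate([20, 0, 0]) cube([780, 280, 20]);
translate([20, 0, 320]) cube([780, 280, 20]);
translate([20, 0, 480]) cube([780, 280, 20]);
translate([20, 0, 1520]) cube([780, 280, 20]);
translate([20, 0, 1640]) cube([780, 280, 20]);
translate([800, 0, 0]) cube([20, 280, 1660]);


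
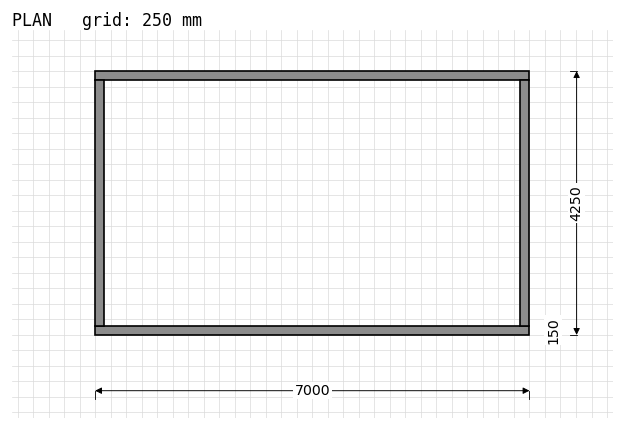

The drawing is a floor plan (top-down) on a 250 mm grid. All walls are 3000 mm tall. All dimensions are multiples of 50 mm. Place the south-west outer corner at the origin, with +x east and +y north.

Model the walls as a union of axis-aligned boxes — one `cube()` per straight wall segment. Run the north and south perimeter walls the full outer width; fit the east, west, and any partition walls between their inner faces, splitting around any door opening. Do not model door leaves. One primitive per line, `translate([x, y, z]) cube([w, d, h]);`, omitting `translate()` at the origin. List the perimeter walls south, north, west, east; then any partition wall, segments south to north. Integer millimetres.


cube([7000, 150, 3000]);
translate([0, 4100, 0]) cube([7000, 150, 3000]);
translate([0, 150, 0]) cube([150, 3950, 3000]);
translate([6850, 150, 0]) cube([150, 3950, 3000]);


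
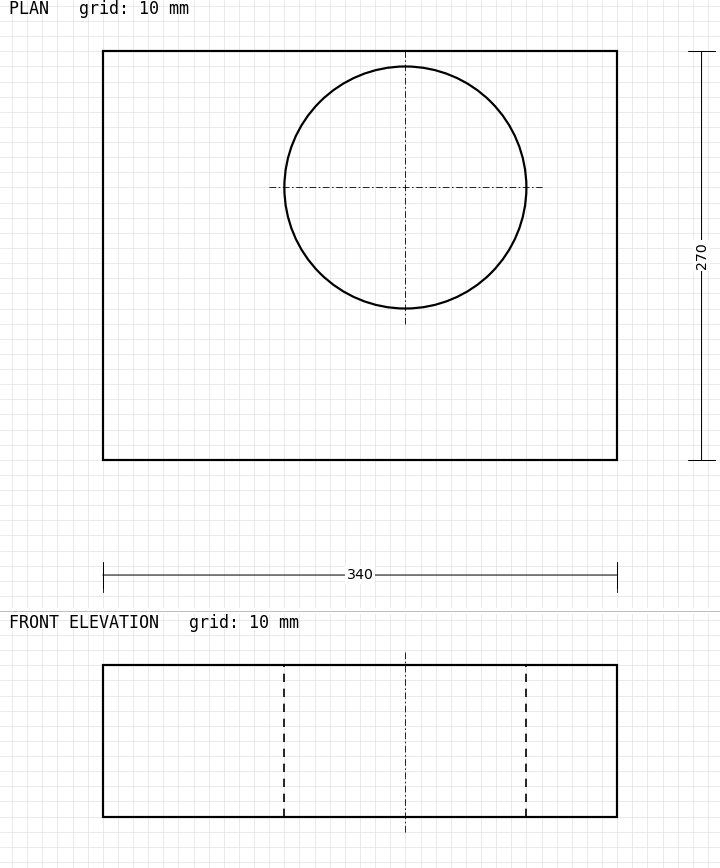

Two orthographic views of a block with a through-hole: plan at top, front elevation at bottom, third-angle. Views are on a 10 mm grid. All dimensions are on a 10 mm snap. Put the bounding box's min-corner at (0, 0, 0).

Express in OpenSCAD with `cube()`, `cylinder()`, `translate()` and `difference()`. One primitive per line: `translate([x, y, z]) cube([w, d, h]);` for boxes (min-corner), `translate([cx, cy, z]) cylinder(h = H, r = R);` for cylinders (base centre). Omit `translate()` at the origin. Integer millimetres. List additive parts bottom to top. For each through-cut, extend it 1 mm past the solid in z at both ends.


difference() {
  cube([340, 270, 100]);
  translate([200, 180, -1]) cylinder(h = 102, r = 80);
}


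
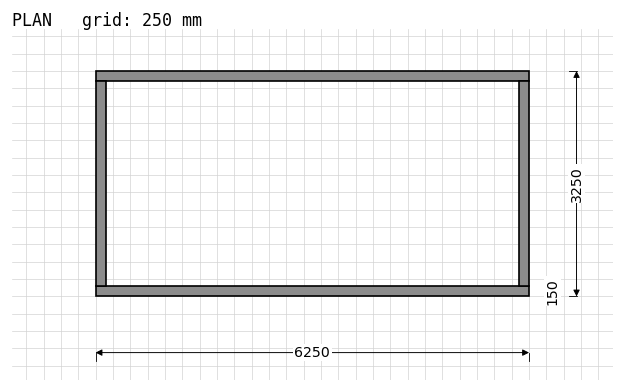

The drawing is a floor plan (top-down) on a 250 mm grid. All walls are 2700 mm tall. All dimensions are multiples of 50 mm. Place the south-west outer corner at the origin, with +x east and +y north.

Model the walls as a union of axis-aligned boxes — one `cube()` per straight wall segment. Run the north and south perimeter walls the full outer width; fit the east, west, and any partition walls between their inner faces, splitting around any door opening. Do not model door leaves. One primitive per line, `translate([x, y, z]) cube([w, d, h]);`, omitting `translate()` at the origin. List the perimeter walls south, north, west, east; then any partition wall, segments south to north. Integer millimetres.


cube([6250, 150, 2700]);
translate([0, 3100, 0]) cube([6250, 150, 2700]);
translate([0, 150, 0]) cube([150, 2950, 2700]);
translate([6100, 150, 0]) cube([150, 2950, 2700]);
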